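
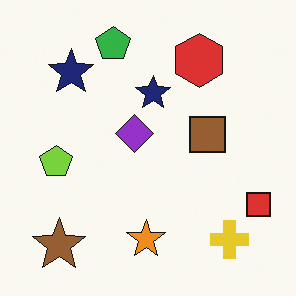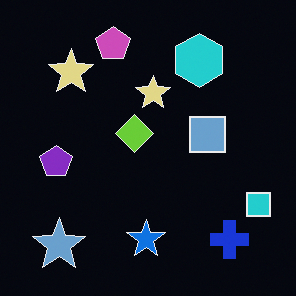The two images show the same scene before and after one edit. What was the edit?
The transformation is: color-inverted (negative).

The light background has become dark and every shape's color is its complement — a photographic negative.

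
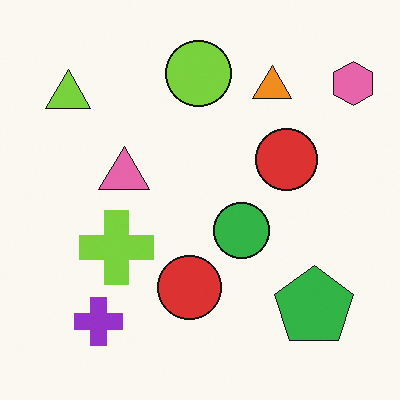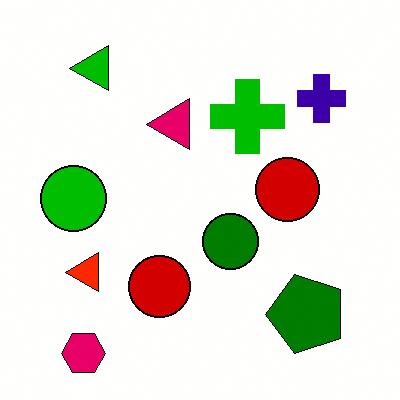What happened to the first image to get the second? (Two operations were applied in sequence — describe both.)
It was transposed (reflected across the top-left ↔ bottom-right diagonal), then boosted in contrast.

Shapes have swapped their row and column positions — what was in the top-right is now in the bottom-left — a diagonal reflection. Tones are pushed away from mid-grey across the whole image — a global contrast change.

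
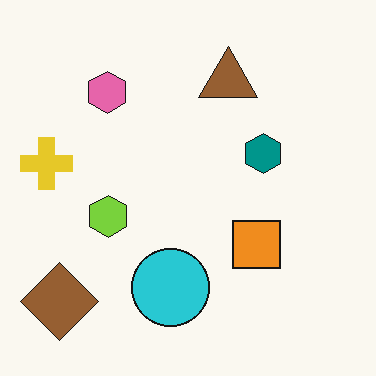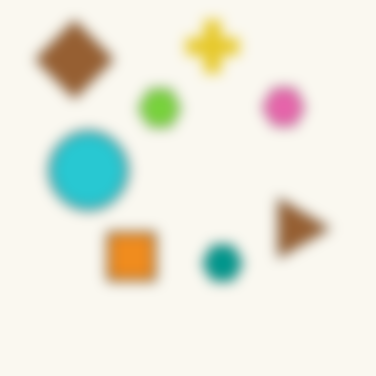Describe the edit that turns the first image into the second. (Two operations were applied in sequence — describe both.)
The transformation is: rotated 90° clockwise, then heavily blurred.

The brown diamond sits in the bottom-left of the first image and the top-left of the second — consistent with a whole-image 90° clockwise rotation. Shape edges and outlines are uniformly softened across the whole image.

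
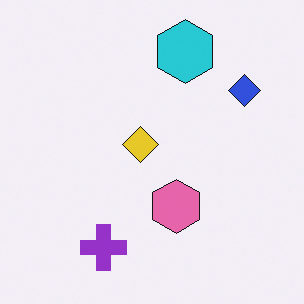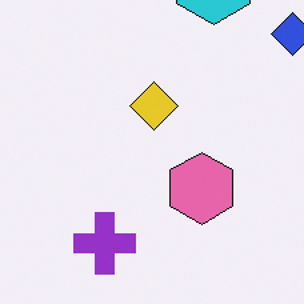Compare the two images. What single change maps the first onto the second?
The second image is the first cropped slightly and scaled back up.

The visible shapes are larger and the field of view is narrower; shapes near the original edges may be partly or wholly outside the frame — a crop-and-rescale.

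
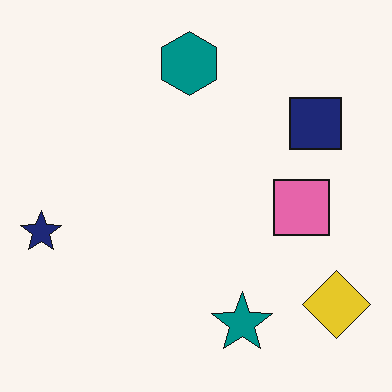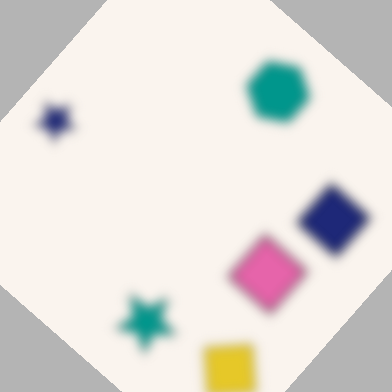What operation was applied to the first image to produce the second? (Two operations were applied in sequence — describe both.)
The transformation is: heavily blurred, then rotated clockwise by a large amount — several tens of degrees.

Shape edges and outlines are uniformly softened across the whole image. Every shape is tilted by the same angle and the image corners show triangular fill wedges — a whole-image rotation by a non-right angle.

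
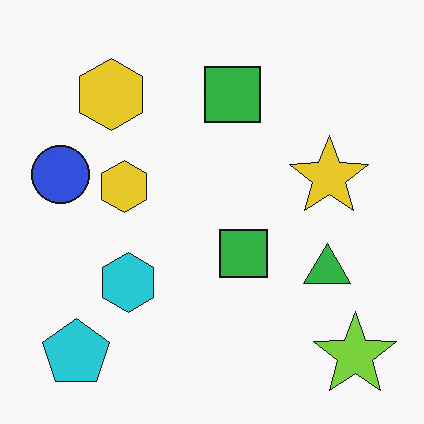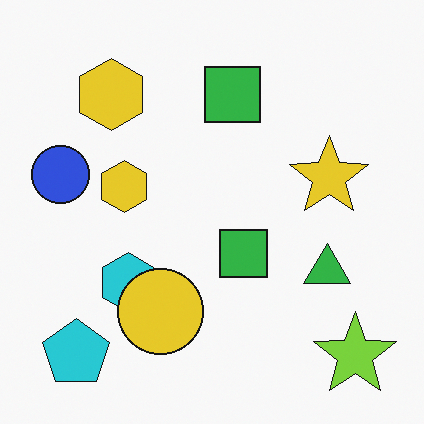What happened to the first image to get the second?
The image was overlaid with an additional yellow circle.

A yellow circle appears in the second image that is absent from the first.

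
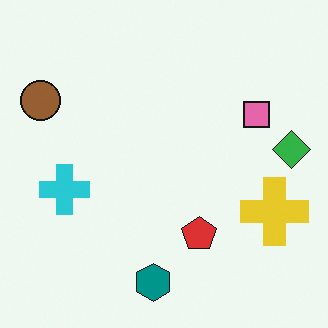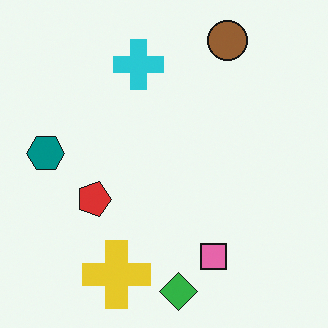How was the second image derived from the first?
Rotated 90° clockwise.

The brown circle sits in the top-left of the first image and the top-right of the second — consistent with a whole-image 90° clockwise rotation.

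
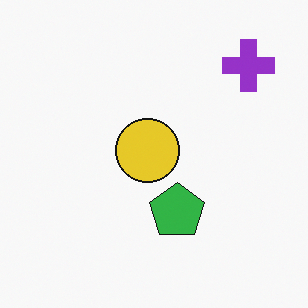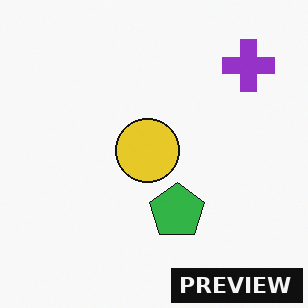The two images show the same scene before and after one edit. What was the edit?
It was watermarked with the text "PREVIEW" in the lower-right corner.

A dark label reading "PREVIEW" appears in the lower-right corner.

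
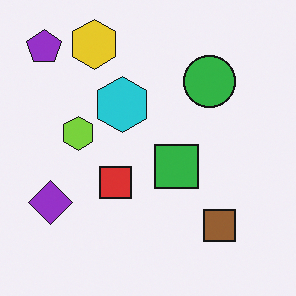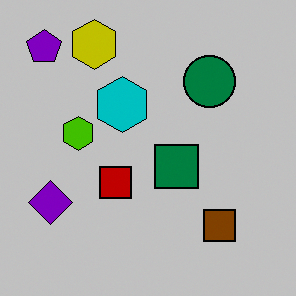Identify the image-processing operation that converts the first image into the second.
The second image is the first aggressively posterized.

Each flat color has snapped to a coarser quantized level — most visibly, the near-white background has dropped to a flat grey.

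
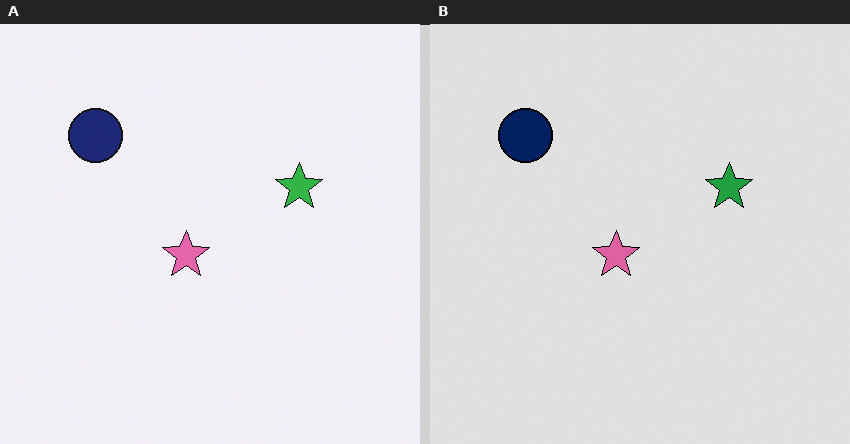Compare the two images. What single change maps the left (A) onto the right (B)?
The right (B) image is the left (A) moderately posterized.

Each flat color has snapped to a coarser quantized level — most visibly, the near-white background has dropped to a flat grey.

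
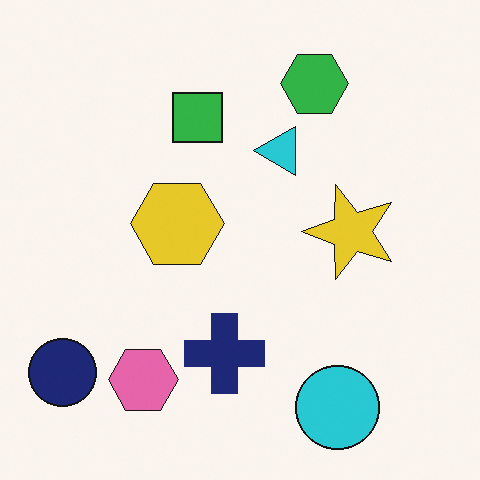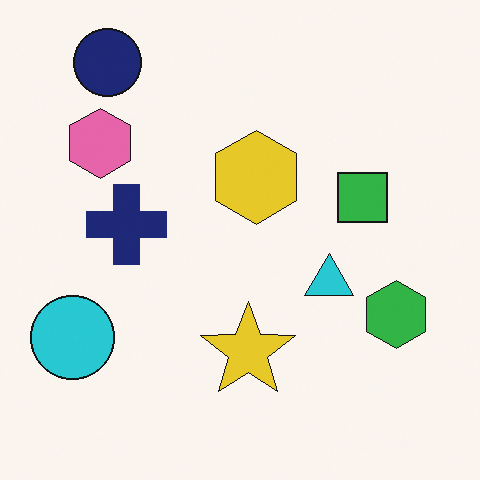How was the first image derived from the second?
This is the original image rotated 90° counter-clockwise.

The navy circle sits in the top-left of the second image and the bottom-left of the first — consistent with a whole-image 90° counter-clockwise rotation.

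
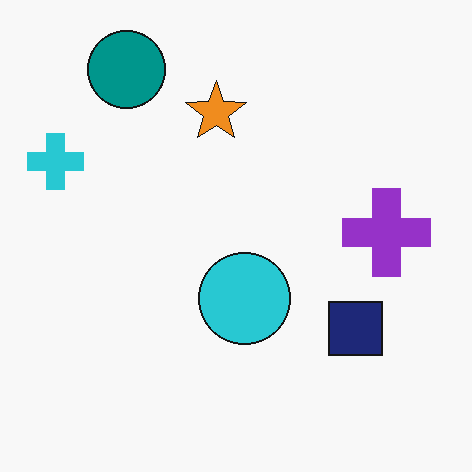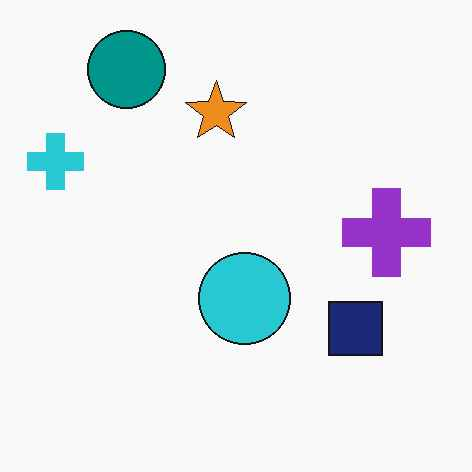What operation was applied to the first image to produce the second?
The second image is the first JPEG-compressed with visible artifacts.

Blocky 8×8 compression artifacts appear around shape edges and the flat background shows ringing — characteristic JPEG degradation.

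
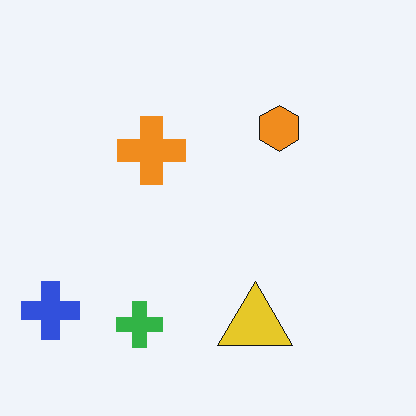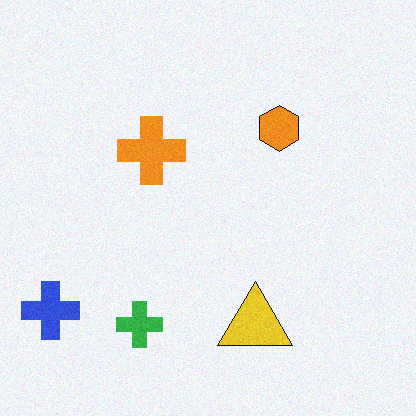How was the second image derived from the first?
It was degraded with light additive noise.

Random speckle covers the whole image, including the flat background.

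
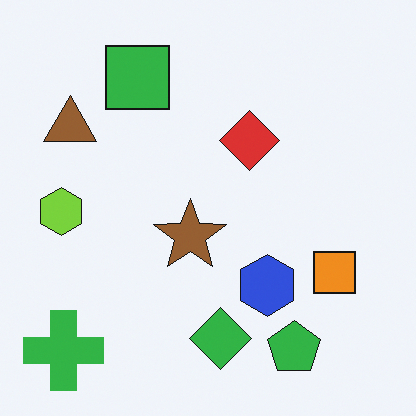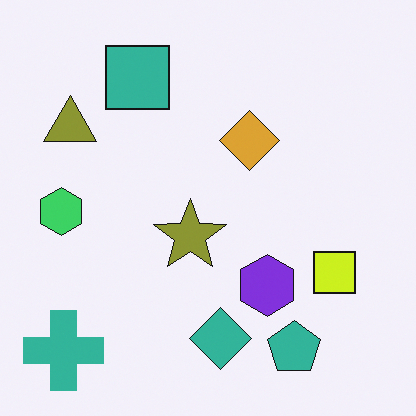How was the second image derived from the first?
It was hue-shifted slightly.

Every shape's color has rotated by the same amount around the hue wheel — a uniform hue shift.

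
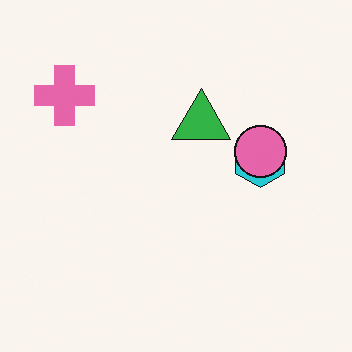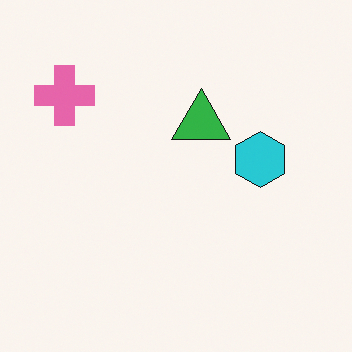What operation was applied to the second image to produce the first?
The image was overlaid with an additional pink circle.

A pink circle appears in the first image that is absent from the second.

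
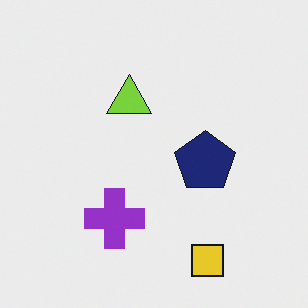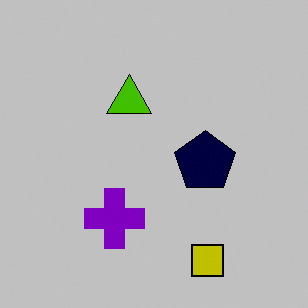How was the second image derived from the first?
Aggressively posterized.

Each flat color has snapped to a coarser quantized level — most visibly, the near-white background has dropped to a flat grey.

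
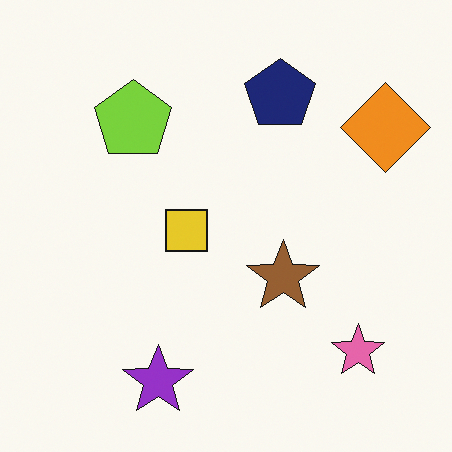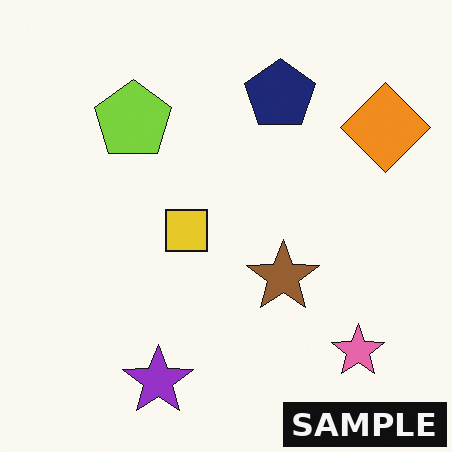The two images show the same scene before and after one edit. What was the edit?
This is the original image watermarked with the text "SAMPLE" in the lower-right corner.

A dark label reading "SAMPLE" appears in the lower-right corner.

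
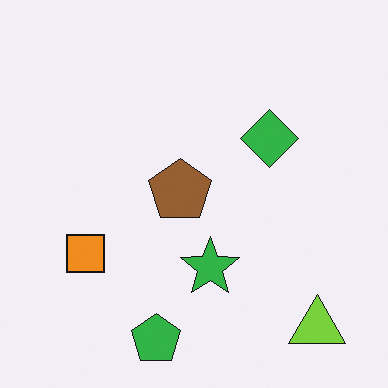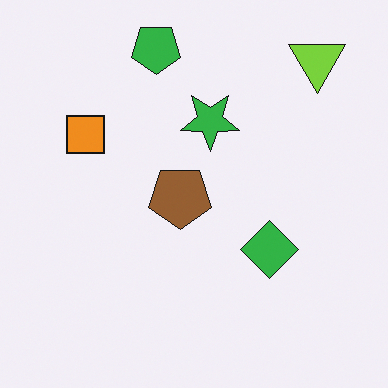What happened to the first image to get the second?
This is the original image flipped vertically (top ↔ bottom).

The green pentagon is in the bottom of the first image and the top of the second — shapes on opposite sides of the horizontal midline have swapped in a mirror flip.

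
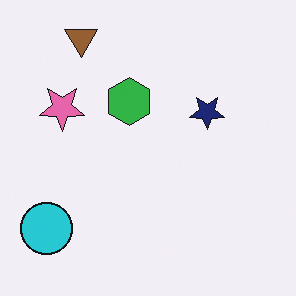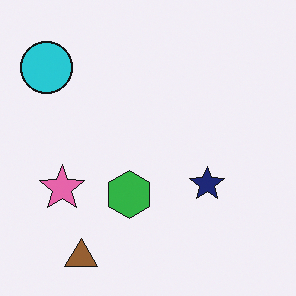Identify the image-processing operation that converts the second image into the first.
The first image is the second flipped vertically (top ↔ bottom).

The brown triangle is in the bottom-left of the second image and the top-left of the first — shapes on opposite sides of the horizontal midline have swapped in a mirror flip.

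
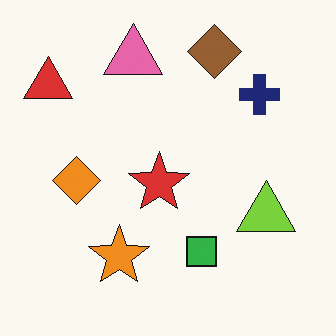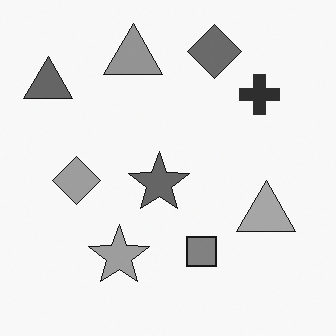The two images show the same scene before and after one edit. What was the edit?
The image was converted to grayscale.

All color is removed — every shape is now a shade of grey.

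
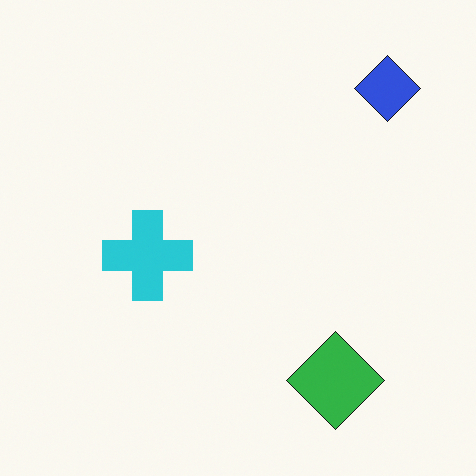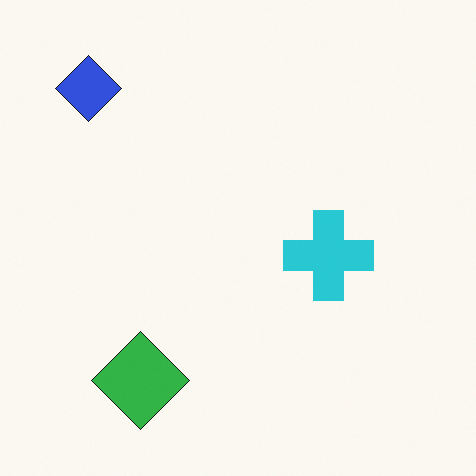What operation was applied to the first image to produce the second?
It was flipped horizontally (left ↔ right).

The blue diamond is in the top-right of the first image and the top-left of the second — shapes on opposite sides of the vertical midline have swapped in a mirror flip.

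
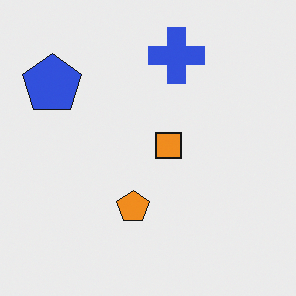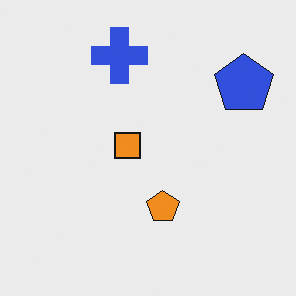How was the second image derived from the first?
This is the original image flipped horizontally (left ↔ right).

The blue pentagon is in the top-left of the first image and the top-right of the second — shapes on opposite sides of the vertical midline have swapped in a mirror flip.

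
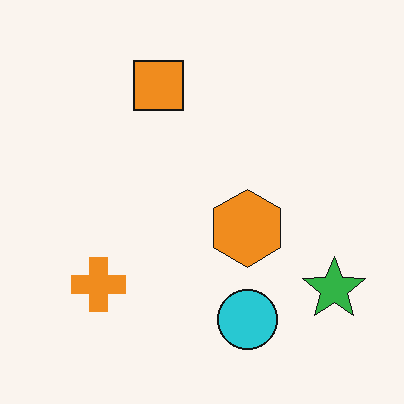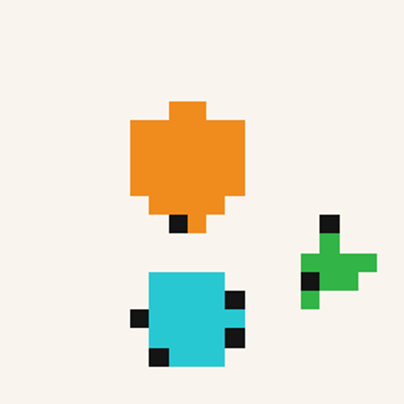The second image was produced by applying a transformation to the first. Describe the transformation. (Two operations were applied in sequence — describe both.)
Coarsely pixelated, then cropped tightly and scaled back up.

Shapes are reduced to large square blocks; fine edges and outlines are lost — a downscale-then-upscale (mosaic) effect. The visible shapes are larger and the field of view is narrower; shapes near the original edges may be partly or wholly outside the frame — a crop-and-rescale.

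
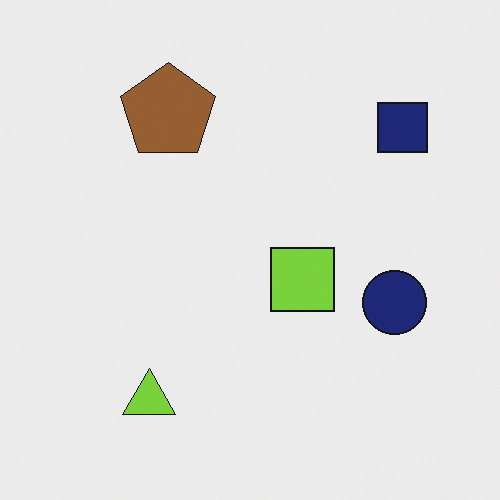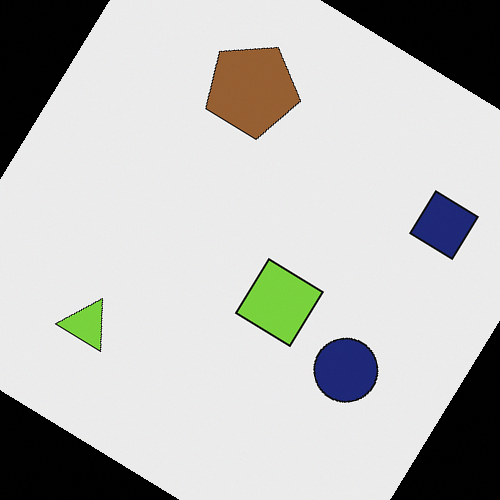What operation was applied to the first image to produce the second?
The transformation is: rotated clockwise by a large amount — several tens of degrees.

Every shape is tilted by the same angle and the image corners show triangular fill wedges — a whole-image rotation by a non-right angle.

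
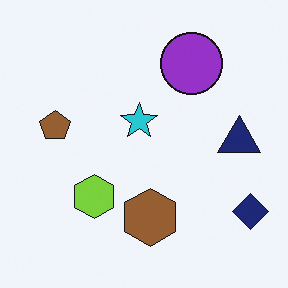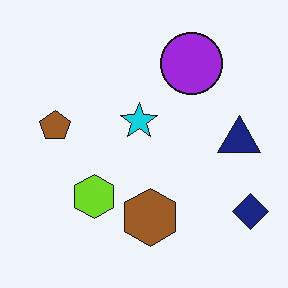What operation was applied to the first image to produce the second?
The second image is the first slightly oversaturated.

All colors are more vivid — a global saturation change.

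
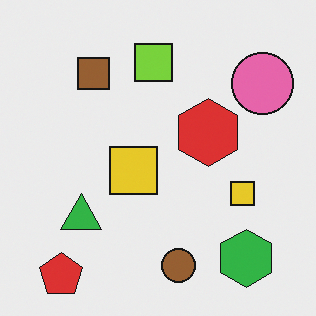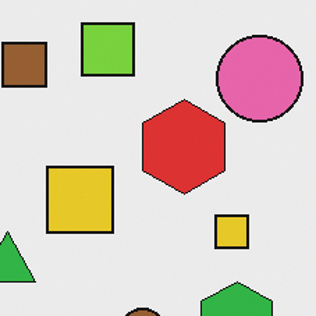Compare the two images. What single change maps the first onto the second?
Cropped slightly and scaled back up.

The visible shapes are larger and the field of view is narrower; shapes near the original edges may be partly or wholly outside the frame — a crop-and-rescale.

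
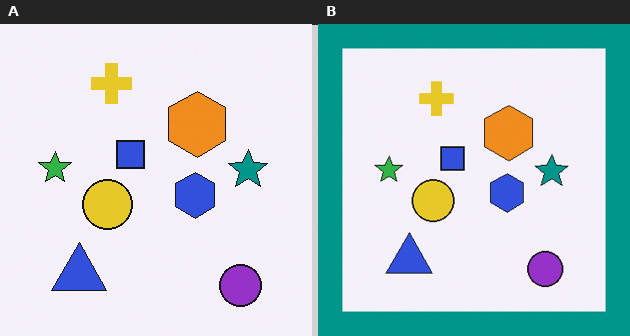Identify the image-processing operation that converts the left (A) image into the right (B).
The image was framed with a teal border.

A solid teal frame runs around the edge of the right (B) image, with the content slightly shrunk inside it.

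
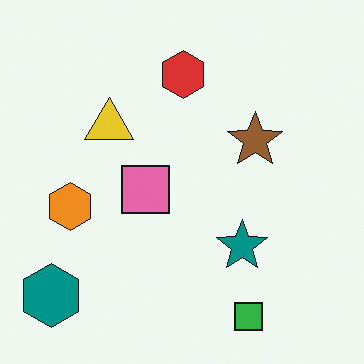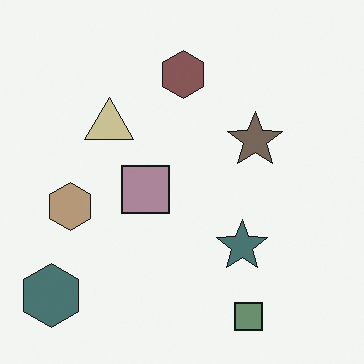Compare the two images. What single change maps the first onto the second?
It was made much more muted (saturation change).

All colors are more muted and greyish — a global saturation change.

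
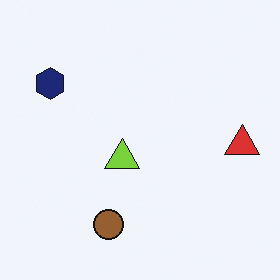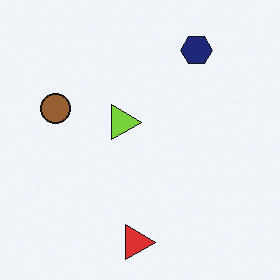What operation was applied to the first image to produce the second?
It was rotated 90° clockwise.

The navy hexagon sits in the top-left of the first image and the top-right of the second — consistent with a whole-image 90° clockwise rotation.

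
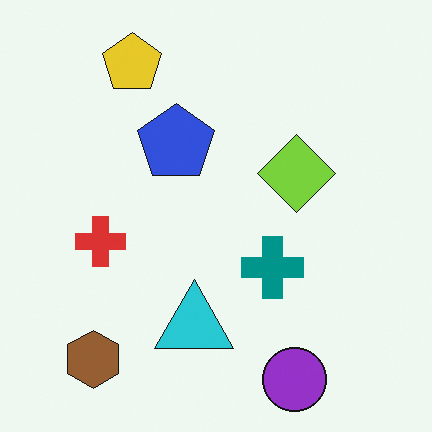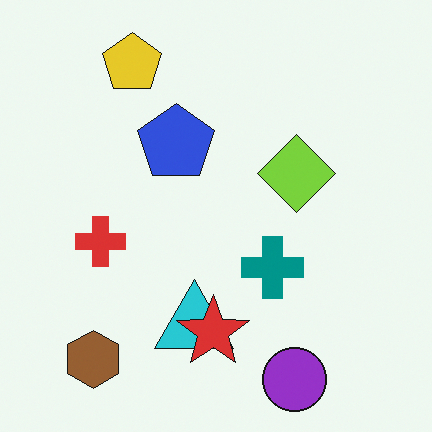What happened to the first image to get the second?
Overlaid with an additional red star.

A red star appears in the second image that is absent from the first.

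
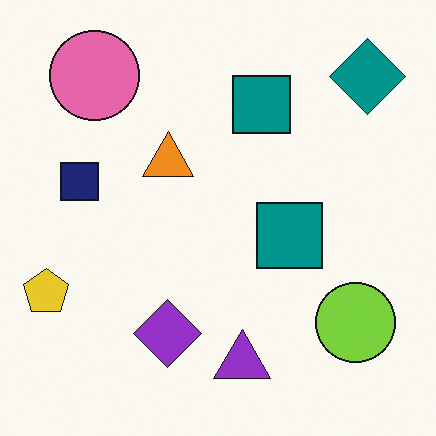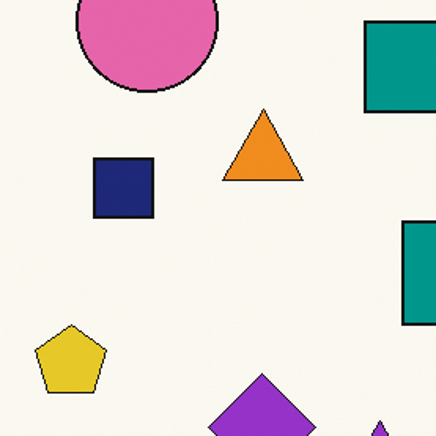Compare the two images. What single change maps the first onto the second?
The transformation is: cropped slightly and scaled back up.

The visible shapes are larger and the field of view is narrower; shapes near the original edges may be partly or wholly outside the frame — a crop-and-rescale.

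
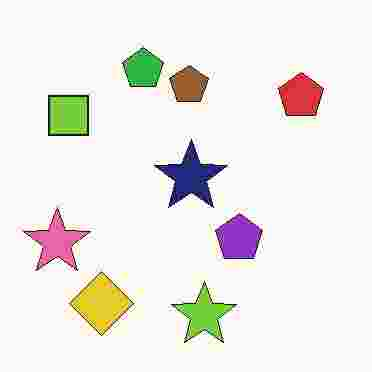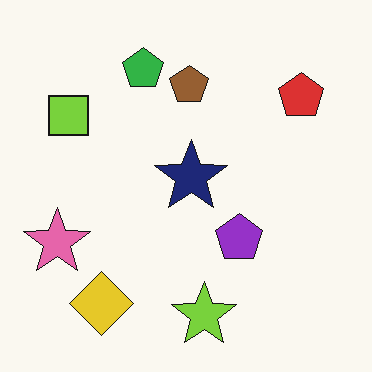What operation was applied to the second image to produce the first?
Degraded with heavy JPEG compression.

Blocky 8×8 compression artifacts appear around shape edges and the flat background shows ringing — characteristic JPEG degradation.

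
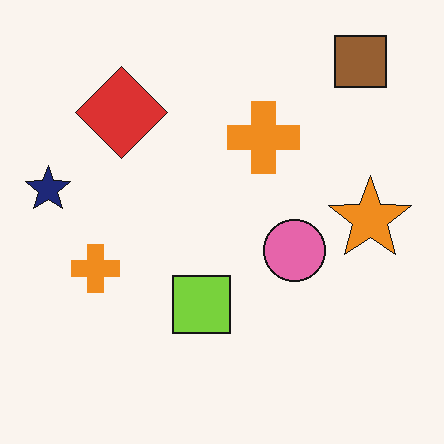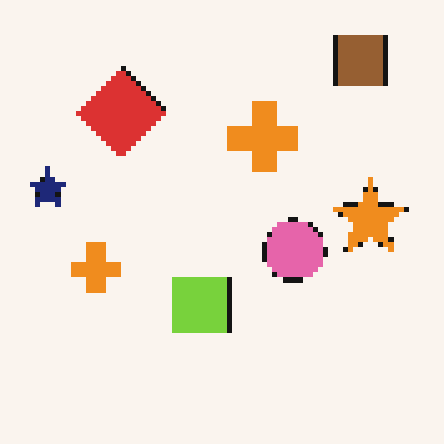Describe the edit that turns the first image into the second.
It was mildly pixelated.

Shapes are reduced to large square blocks; fine edges and outlines are lost — a downscale-then-upscale (mosaic) effect.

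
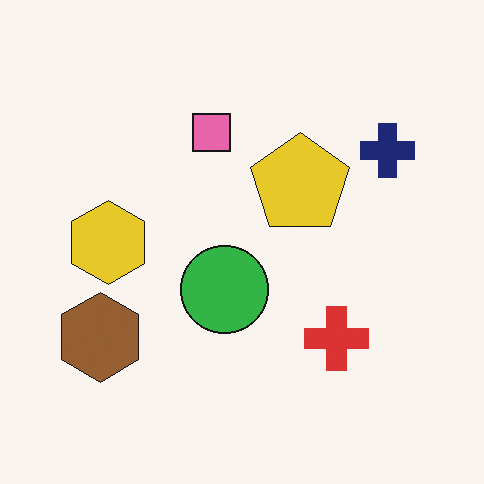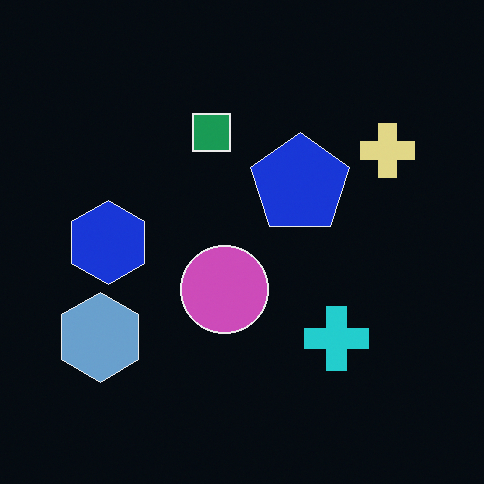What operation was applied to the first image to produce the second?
The image was color-inverted (negative).

The light background has become dark and every shape's color is its complement — a photographic negative.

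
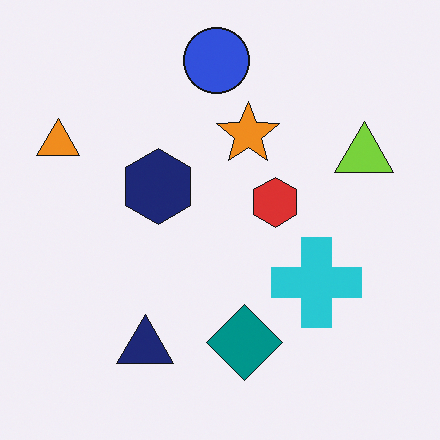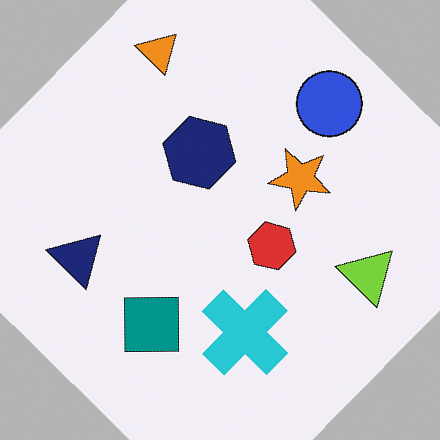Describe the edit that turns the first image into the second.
This is the original image rotated clockwise by a large amount — several tens of degrees.

Every shape is tilted by the same angle and the image corners show triangular fill wedges — a whole-image rotation by a non-right angle.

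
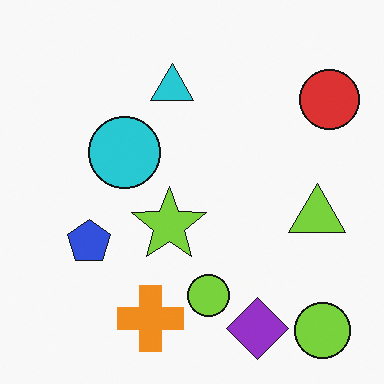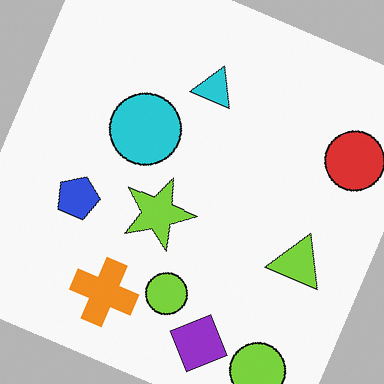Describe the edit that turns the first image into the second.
The image was rotated clockwise by a clearly visible amount.

Every shape is tilted by the same angle and the image corners show triangular fill wedges — a whole-image rotation by a non-right angle.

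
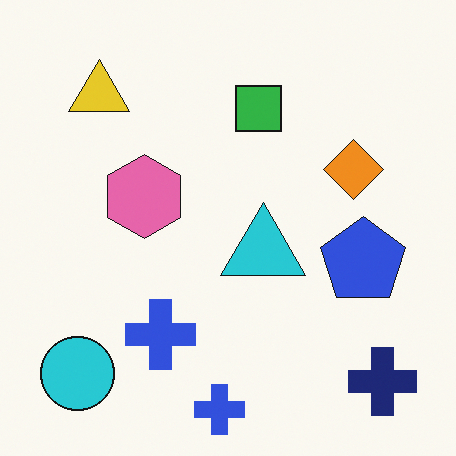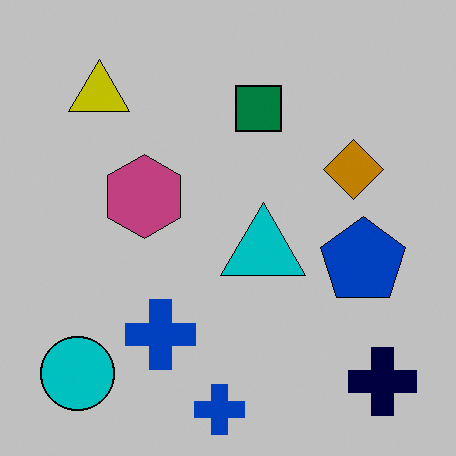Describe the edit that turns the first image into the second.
The transformation is: heavily posterized to just a handful of flat colors.

Each flat color has snapped to a coarser quantized level — most visibly, the near-white background has dropped to a flat grey.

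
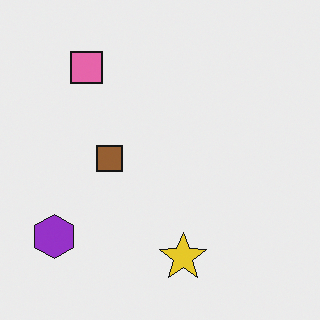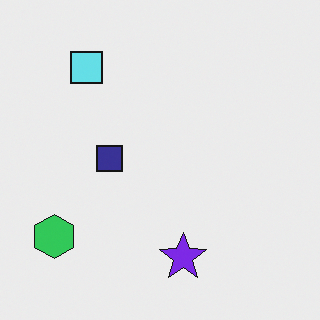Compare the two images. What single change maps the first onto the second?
It was hue-shifted by a large amount.

Every shape's color has rotated by the same amount around the hue wheel — a uniform hue shift.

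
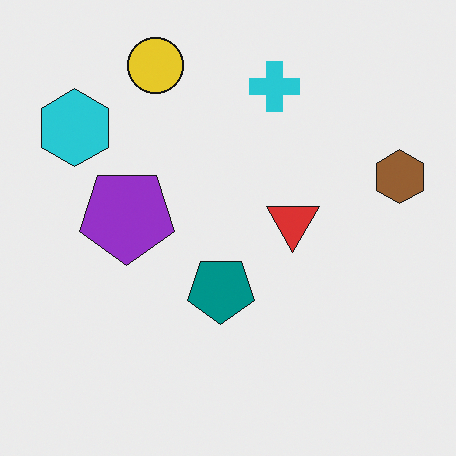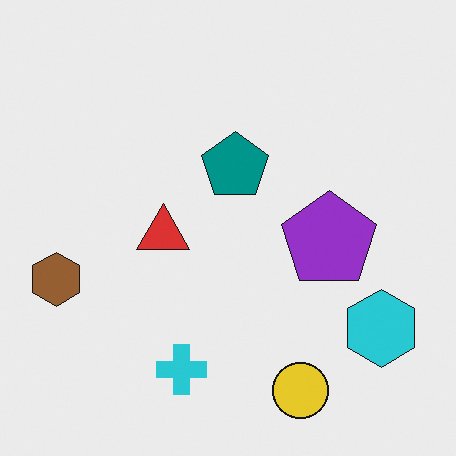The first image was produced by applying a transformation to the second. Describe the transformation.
The transformation is: rotated 180°.

The cyan hexagon sits in the bottom-right of the second image and the top-left of the first — consistent with a whole-image 180° rotation.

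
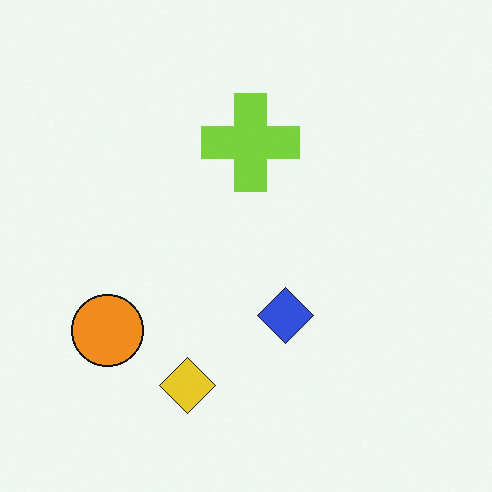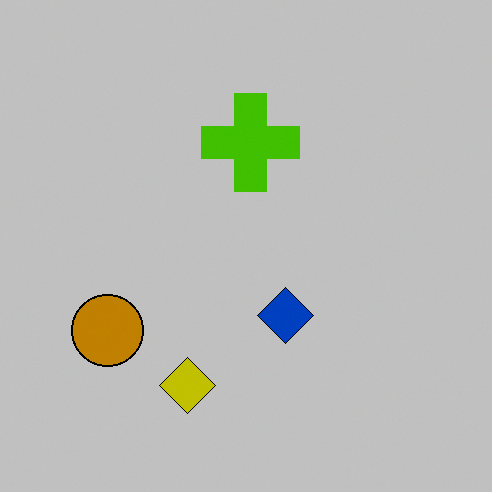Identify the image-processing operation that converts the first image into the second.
The image was aggressively posterized.

Each flat color has snapped to a coarser quantized level — most visibly, the near-white background has dropped to a flat grey.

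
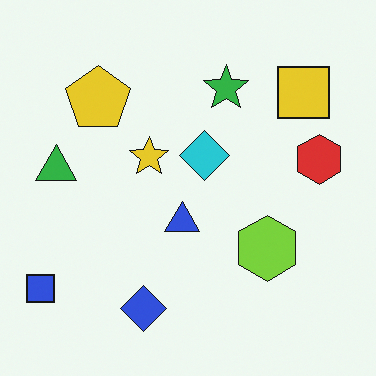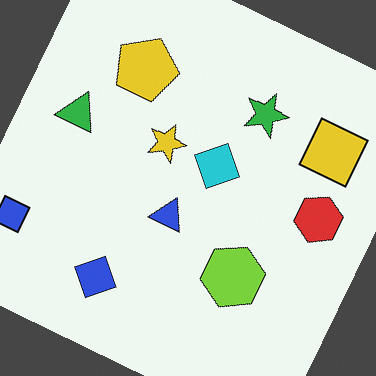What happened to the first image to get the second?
It was rotated clockwise by a moderate amount.

Every shape is tilted by the same angle and the image corners show triangular fill wedges — a whole-image rotation by a non-right angle.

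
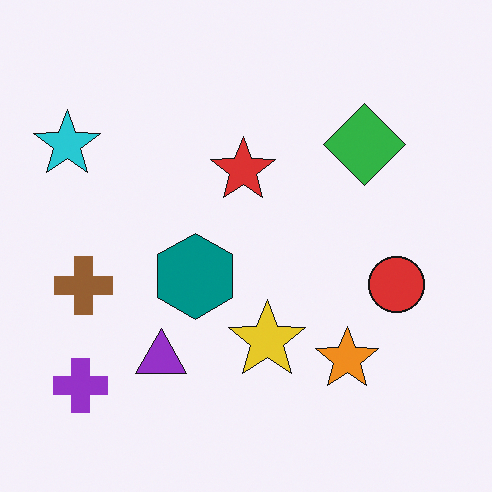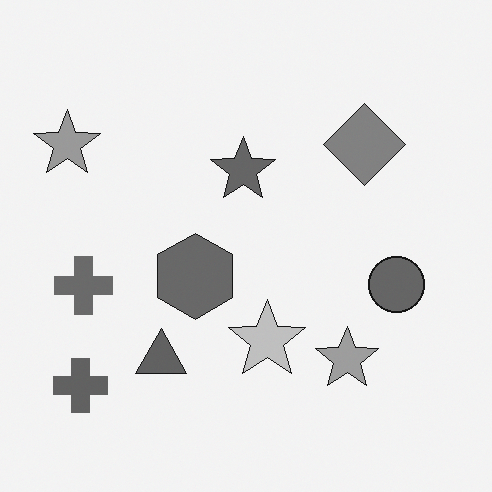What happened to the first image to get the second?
Converted to grayscale.

All color is removed — every shape is now a shade of grey.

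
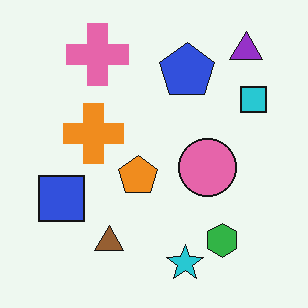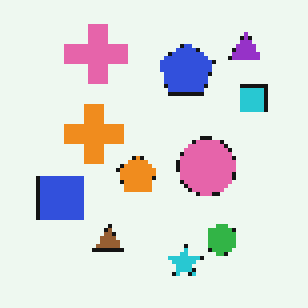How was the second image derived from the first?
The transformation is: mildly pixelated.

Shapes are reduced to large square blocks; fine edges and outlines are lost — a downscale-then-upscale (mosaic) effect.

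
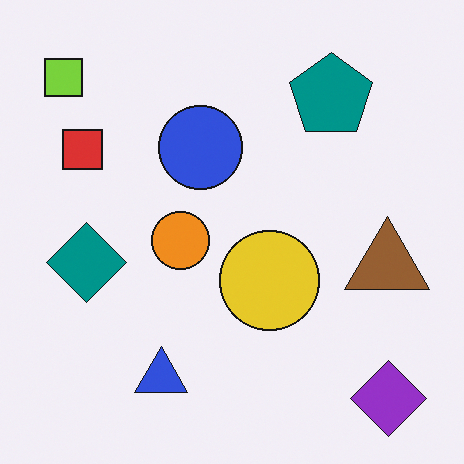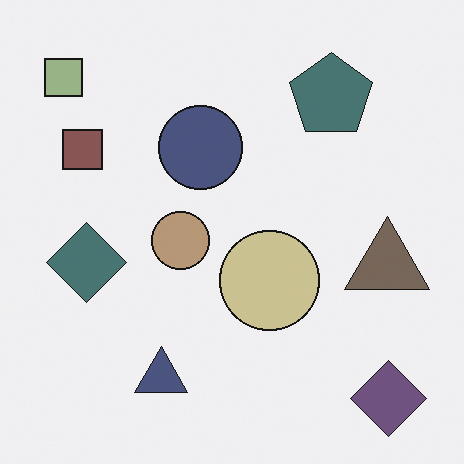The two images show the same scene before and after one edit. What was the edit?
It was heavily desaturated.

All colors are more muted and greyish — a global saturation change.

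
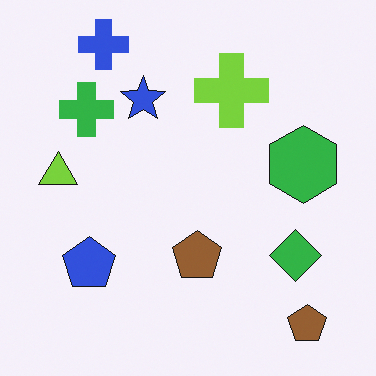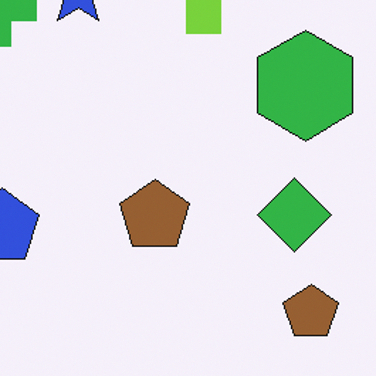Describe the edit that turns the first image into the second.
Cropped slightly and scaled back up.

The visible shapes are larger and the field of view is narrower; shapes near the original edges may be partly or wholly outside the frame — a crop-and-rescale.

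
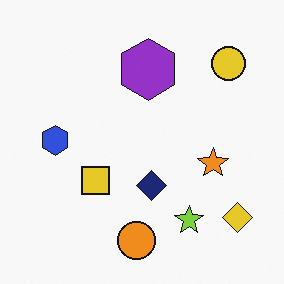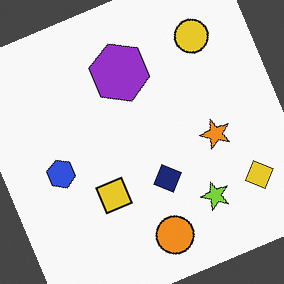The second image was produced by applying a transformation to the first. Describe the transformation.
The image was rotated counter-clockwise by a moderate amount.

Every shape is tilted by the same angle and the image corners show triangular fill wedges — a whole-image rotation by a non-right angle.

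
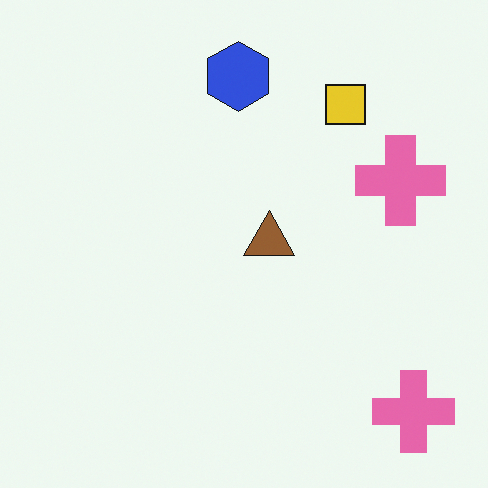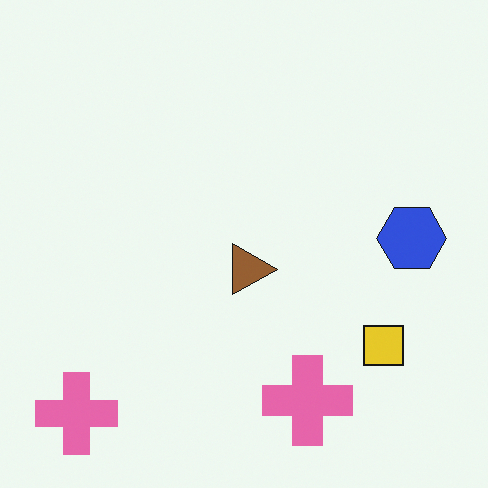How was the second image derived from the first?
It was rotated 90° clockwise.

The yellow square sits in the top-right of the first image and the bottom-right of the second — consistent with a whole-image 90° clockwise rotation.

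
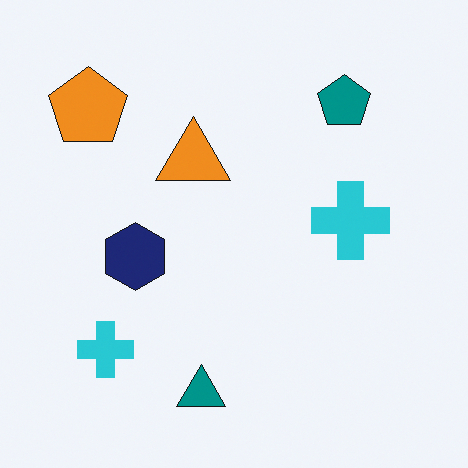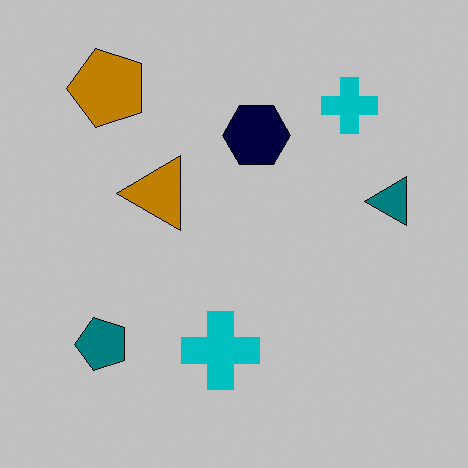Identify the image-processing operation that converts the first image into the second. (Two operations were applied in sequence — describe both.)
The second image is the first transposed (reflected across the top-left ↔ bottom-right diagonal), then heavily posterized to just a handful of flat colors.

Shapes have swapped their row and column positions — what was in the top-right is now in the bottom-left — a diagonal reflection. Each flat color has snapped to a coarser quantized level — most visibly, the near-white background has dropped to a flat grey.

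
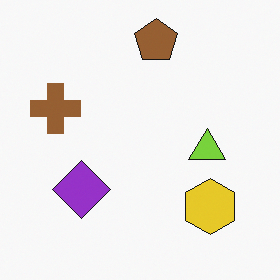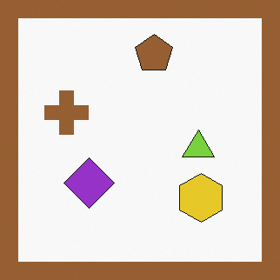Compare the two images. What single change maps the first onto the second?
The second image is the first framed with a brown border.

A solid brown frame runs around the edge of the second image, with the content slightly shrunk inside it.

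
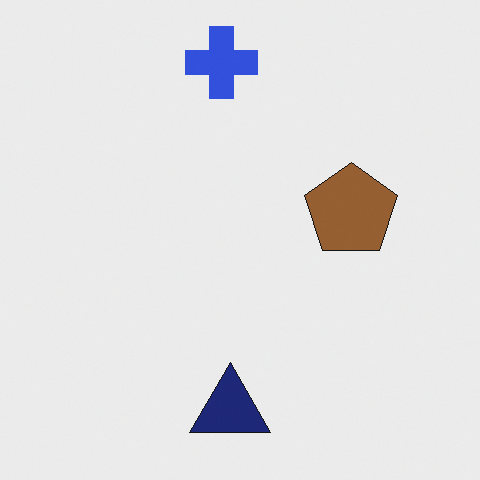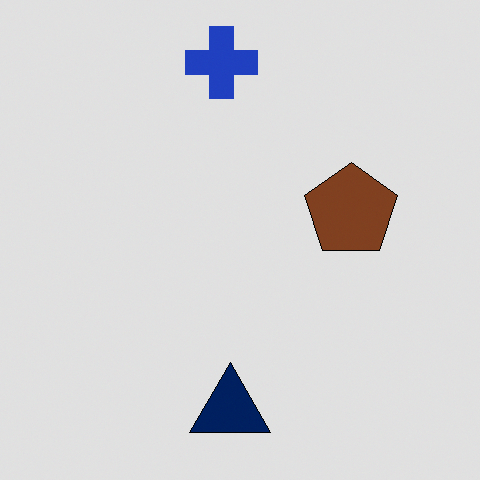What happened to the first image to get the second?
This is the original image moderately posterized.

Each flat color has snapped to a coarser quantized level — most visibly, the near-white background has dropped to a flat grey.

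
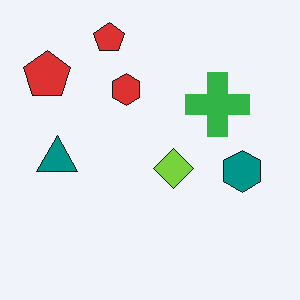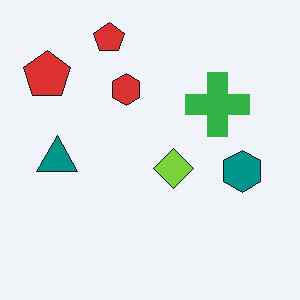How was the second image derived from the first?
This is the original image JPEG-compressed with visible artifacts.

Blocky 8×8 compression artifacts appear around shape edges and the flat background shows ringing — characteristic JPEG degradation.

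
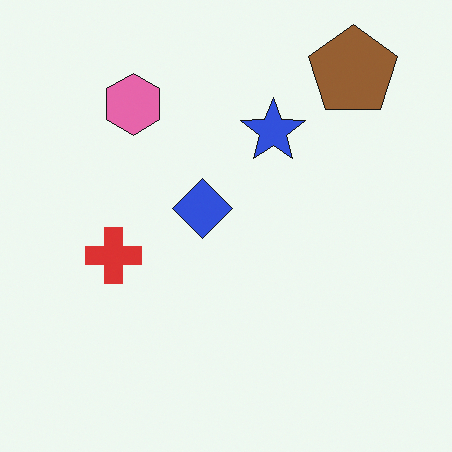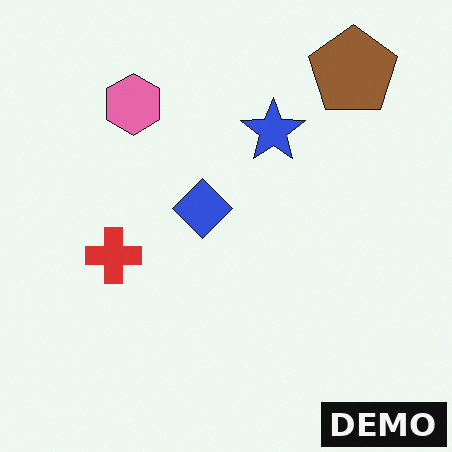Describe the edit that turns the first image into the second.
The image was watermarked with the text "DEMO" in the lower-right corner.

A dark label reading "DEMO" appears in the lower-right corner.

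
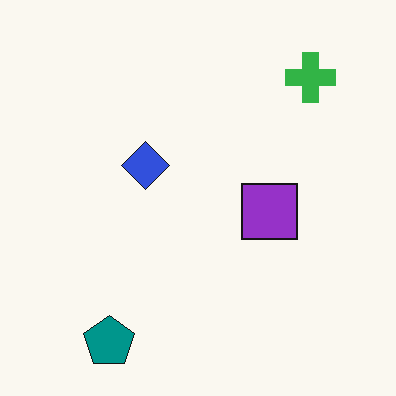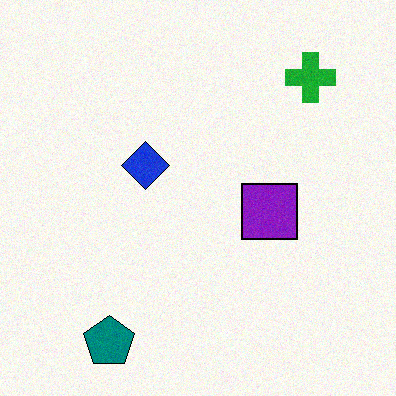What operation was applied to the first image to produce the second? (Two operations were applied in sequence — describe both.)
The image was degraded with a light layer of grain, then given slightly increased contrast.

Random speckle covers the whole image, including the flat background. Tones are pushed away from mid-grey across the whole image — a global contrast change.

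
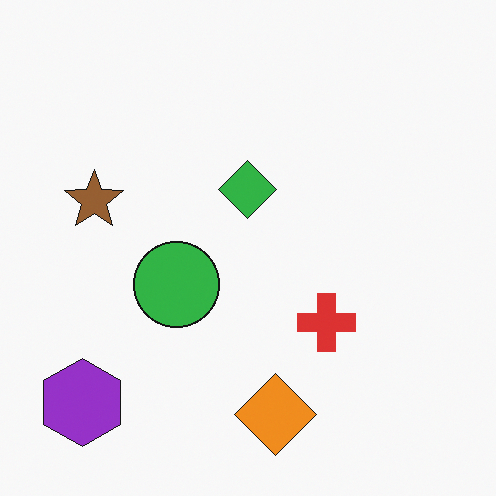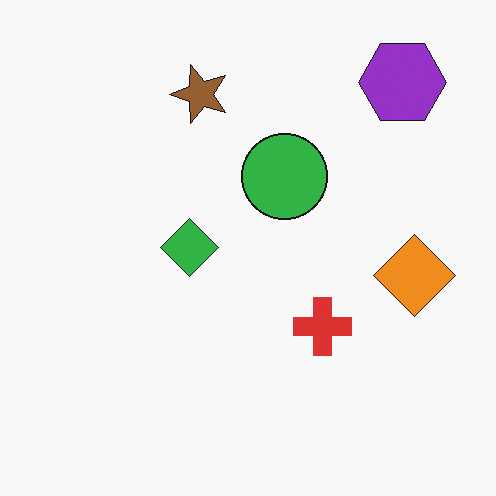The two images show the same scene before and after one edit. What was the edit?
The second image is the first transposed (reflected across the top-left ↔ bottom-right diagonal).

Shapes have swapped their row and column positions — what was in the top-right is now in the bottom-left — a diagonal reflection.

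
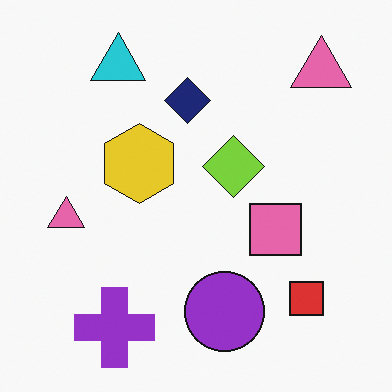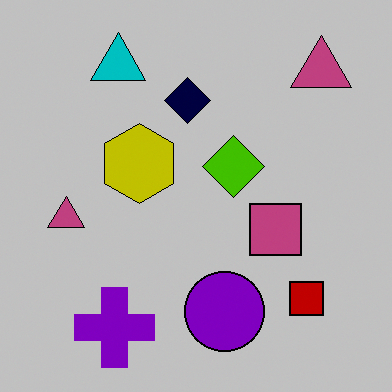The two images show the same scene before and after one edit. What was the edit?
The image was heavily posterized to just a handful of flat colors.

Each flat color has snapped to a coarser quantized level — most visibly, the near-white background has dropped to a flat grey.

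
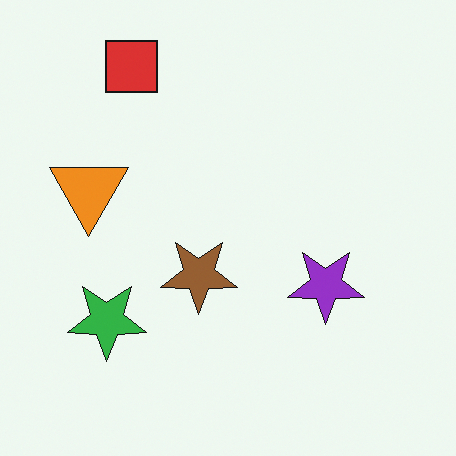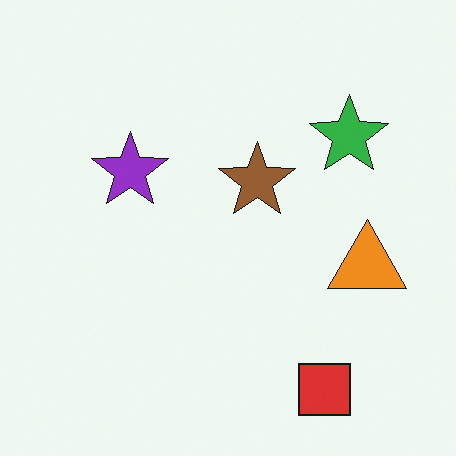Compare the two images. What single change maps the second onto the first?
The image was rotated 180°.

The red square sits in the bottom-right of the second image and the top-left of the first — consistent with a whole-image 180° rotation.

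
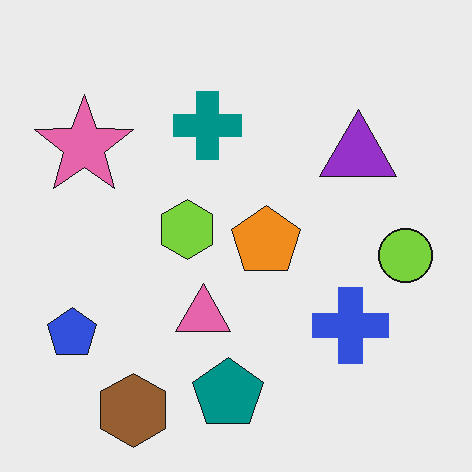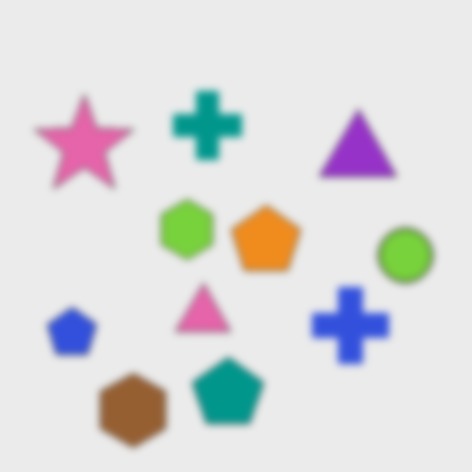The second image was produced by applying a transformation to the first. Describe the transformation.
The image was noticeably gaussian-blurred.

Shape edges and outlines are uniformly softened across the whole image.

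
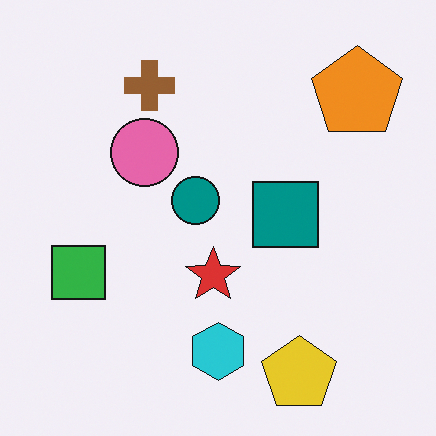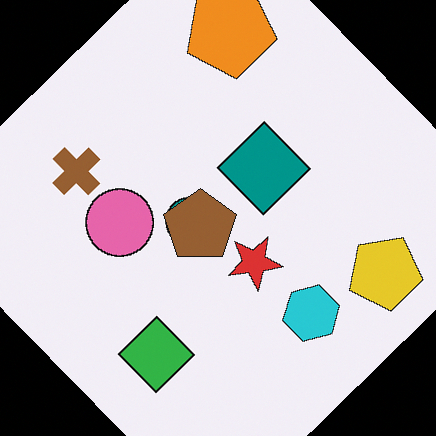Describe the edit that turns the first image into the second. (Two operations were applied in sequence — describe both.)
The second image is the first rotated counter-clockwise by a large amount — several tens of degrees, then overlaid with an additional brown pentagon.

Every shape is tilted by the same angle and the image corners show triangular fill wedges — a whole-image rotation by a non-right angle. A brown pentagon appears in the second image that is absent from the first.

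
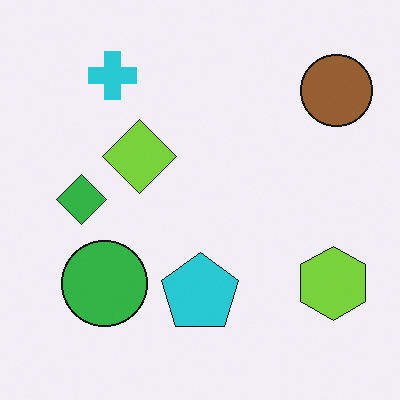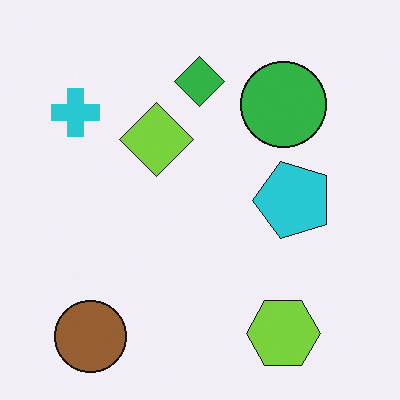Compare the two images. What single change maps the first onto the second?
It was transposed (reflected across the top-left ↔ bottom-right diagonal).

Shapes have swapped their row and column positions — what was in the top-right is now in the bottom-left — a diagonal reflection.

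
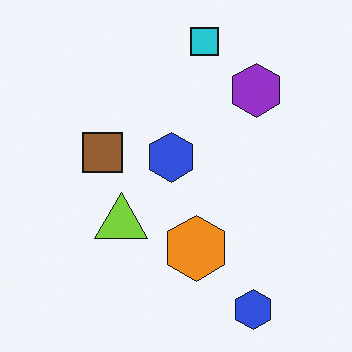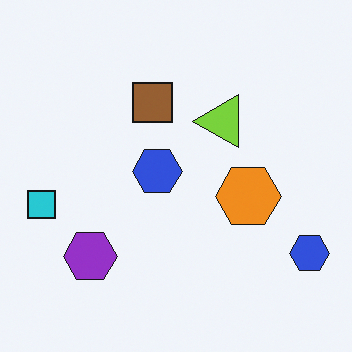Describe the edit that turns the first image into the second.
The image was transposed (reflected across the top-left ↔ bottom-right diagonal).

Shapes have swapped their row and column positions — what was in the top-right is now in the bottom-left — a diagonal reflection.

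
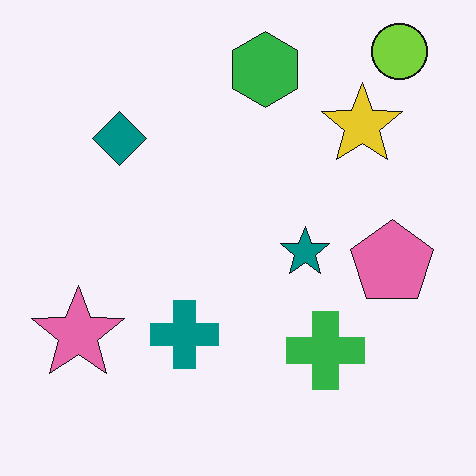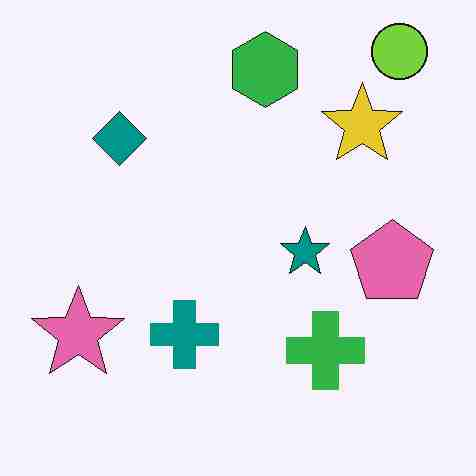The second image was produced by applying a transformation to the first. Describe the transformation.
It was heavily JPEG-compressed with obvious blocking artifacts.

Blocky 8×8 compression artifacts appear around shape edges and the flat background shows ringing — characteristic JPEG degradation.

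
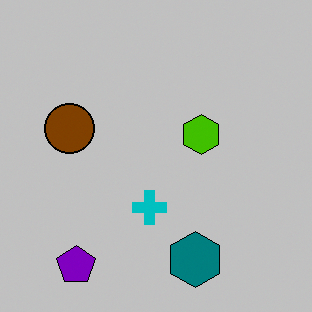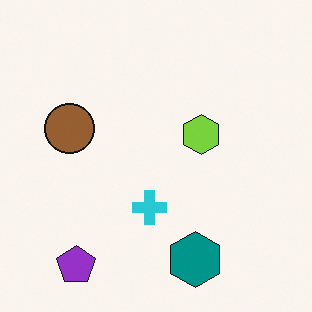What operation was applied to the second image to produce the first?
Aggressively posterized.

Each flat color has snapped to a coarser quantized level — most visibly, the near-white background has dropped to a flat grey.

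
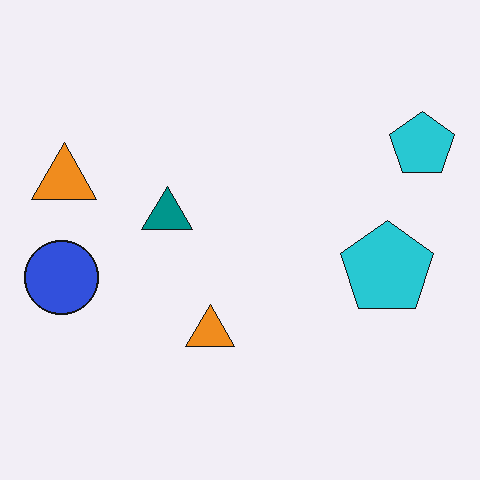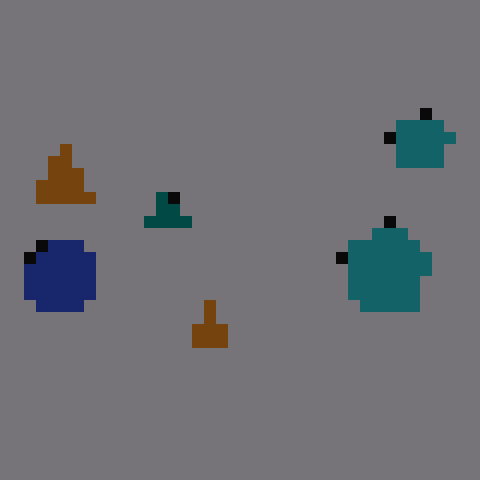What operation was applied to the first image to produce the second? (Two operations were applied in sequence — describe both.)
The second image is the first heavily pixelated into large blocks, then noticeably darkened.

Shapes are reduced to large square blocks; fine edges and outlines are lost — a downscale-then-upscale (mosaic) effect. Every pixel — background and shapes alike — is uniformly darkened.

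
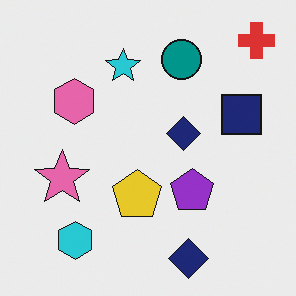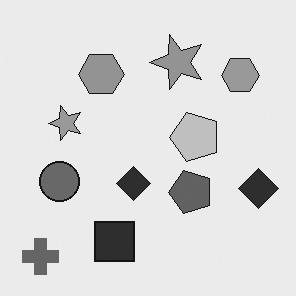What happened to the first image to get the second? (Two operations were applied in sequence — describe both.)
This is the original image converted to grayscale, then transposed (reflected across the top-left ↔ bottom-right diagonal).

All color is removed — every shape is now a shade of grey. Shapes have swapped their row and column positions — what was in the top-right is now in the bottom-left — a diagonal reflection.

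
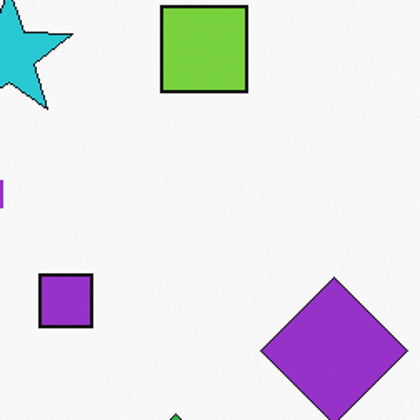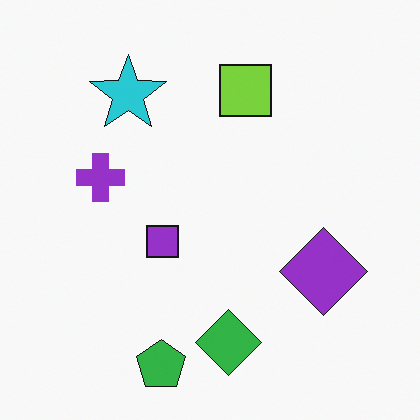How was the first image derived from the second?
It was cropped to a noticeably smaller region and rescaled.

The visible shapes are larger and the field of view is narrower; shapes near the original edges may be partly or wholly outside the frame — a crop-and-rescale.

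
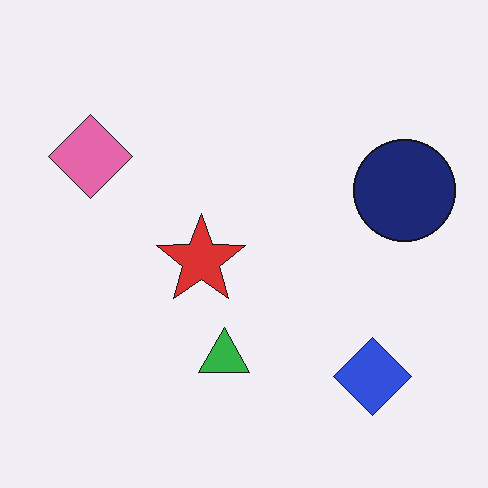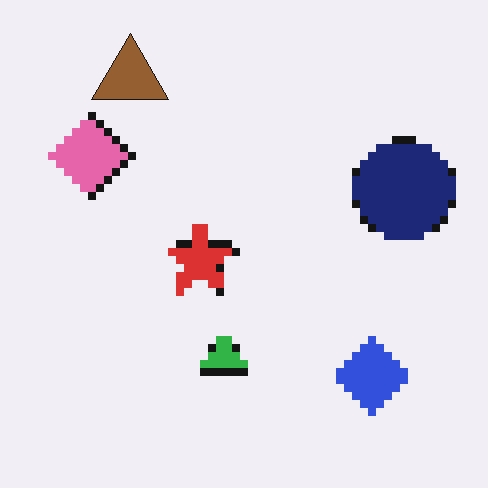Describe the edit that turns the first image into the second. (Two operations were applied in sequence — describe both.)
It was pixelated into visible square blocks, then overlaid with an additional brown triangle.

Shapes are reduced to large square blocks; fine edges and outlines are lost — a downscale-then-upscale (mosaic) effect. A brown triangle appears in the second image that is absent from the first.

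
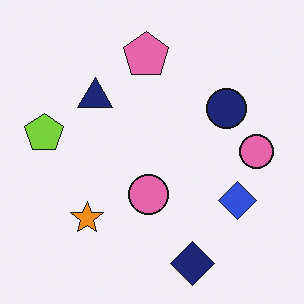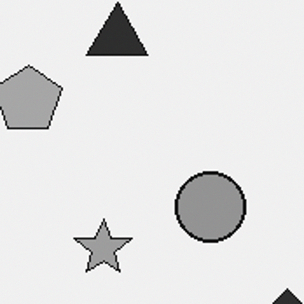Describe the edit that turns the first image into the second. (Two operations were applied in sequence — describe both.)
The image was converted to grayscale, then cropped to a noticeably smaller region and rescaled.

All color is removed — every shape is now a shade of grey. The visible shapes are larger and the field of view is narrower; shapes near the original edges may be partly or wholly outside the frame — a crop-and-rescale.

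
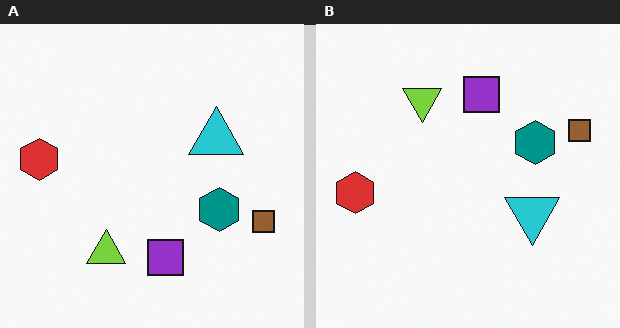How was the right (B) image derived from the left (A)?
The right (B) image is the left (A) flipped vertically (top ↔ bottom).

The purple square is in the bottom of the left (A) image and the top of the right (B) — shapes on opposite sides of the horizontal midline have swapped in a mirror flip.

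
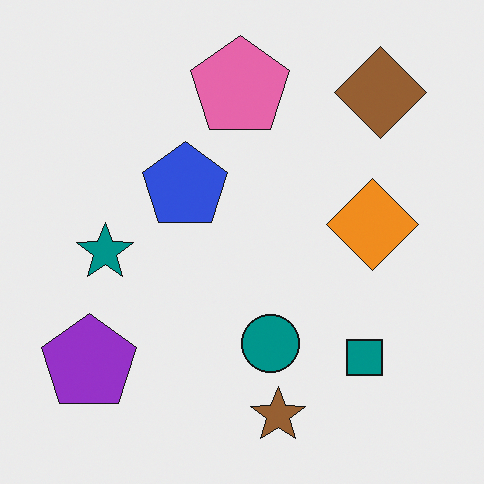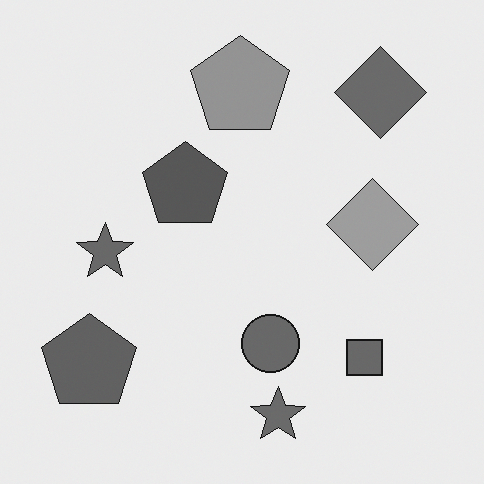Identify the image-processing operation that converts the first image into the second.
The image was converted to grayscale.

All color is removed — every shape is now a shade of grey.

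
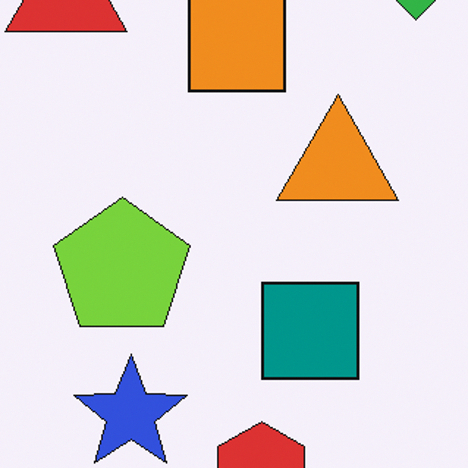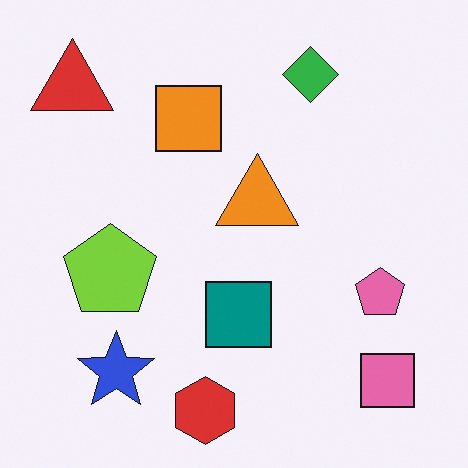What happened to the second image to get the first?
The transformation is: cropped to a modestly smaller region and rescaled.

The visible shapes are larger and the field of view is narrower; shapes near the original edges may be partly or wholly outside the frame — a crop-and-rescale.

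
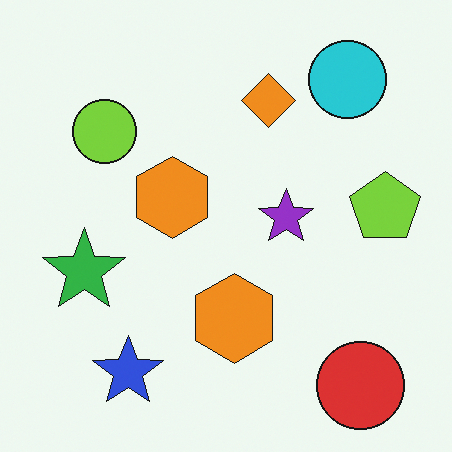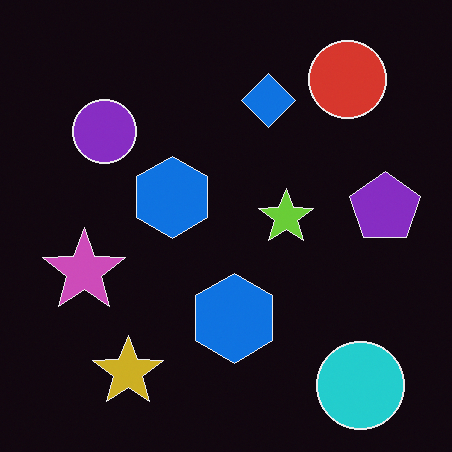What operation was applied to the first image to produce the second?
It was color-inverted (negative).

The light background has become dark and every shape's color is its complement — a photographic negative.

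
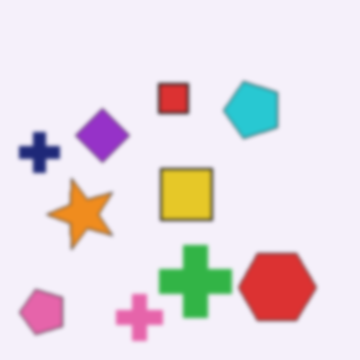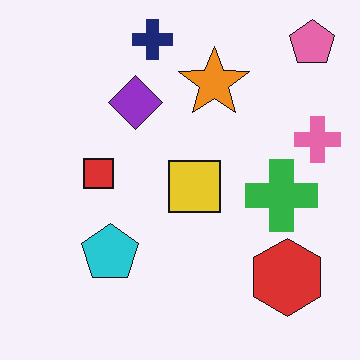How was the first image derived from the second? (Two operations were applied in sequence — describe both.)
The image was given a subtle gaussian blur, then transposed (reflected across the top-left ↔ bottom-right diagonal).

Shape edges and outlines are uniformly softened across the whole image. Shapes have swapped their row and column positions — what was in the top-right is now in the bottom-left — a diagonal reflection.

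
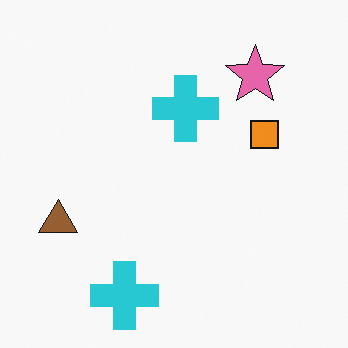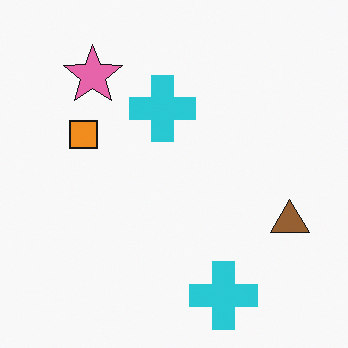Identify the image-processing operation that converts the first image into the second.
Flipped horizontally (left ↔ right).

The brown triangle is in the left of the first image and the right of the second — shapes on opposite sides of the vertical midline have swapped in a mirror flip.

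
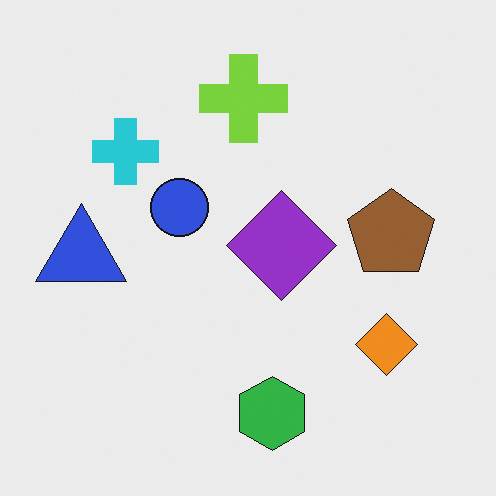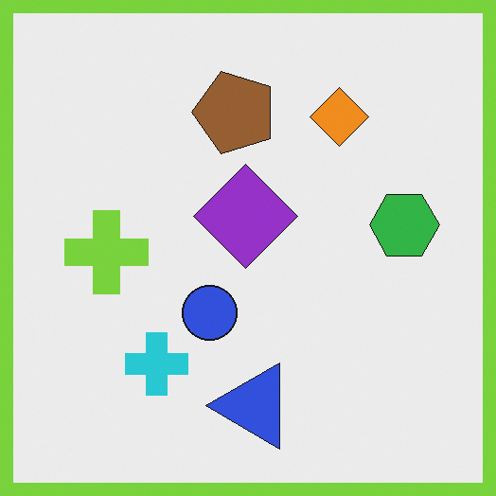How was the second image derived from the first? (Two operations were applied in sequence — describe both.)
It was rotated 90° counter-clockwise, then framed with a lime border.

The orange diamond sits in the bottom-right of the first image and the top-right of the second — consistent with a whole-image 90° counter-clockwise rotation. A solid lime frame runs around the edge of the second image, with the content slightly shrunk inside it.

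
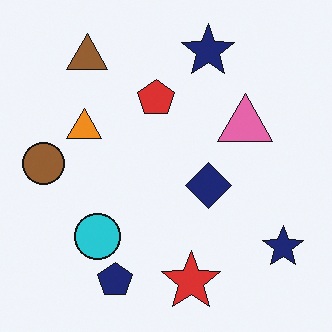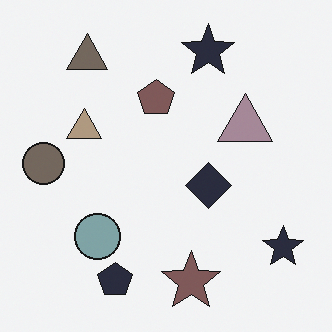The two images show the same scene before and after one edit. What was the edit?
The transformation is: heavily desaturated.

All colors are more muted and greyish — a global saturation change.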